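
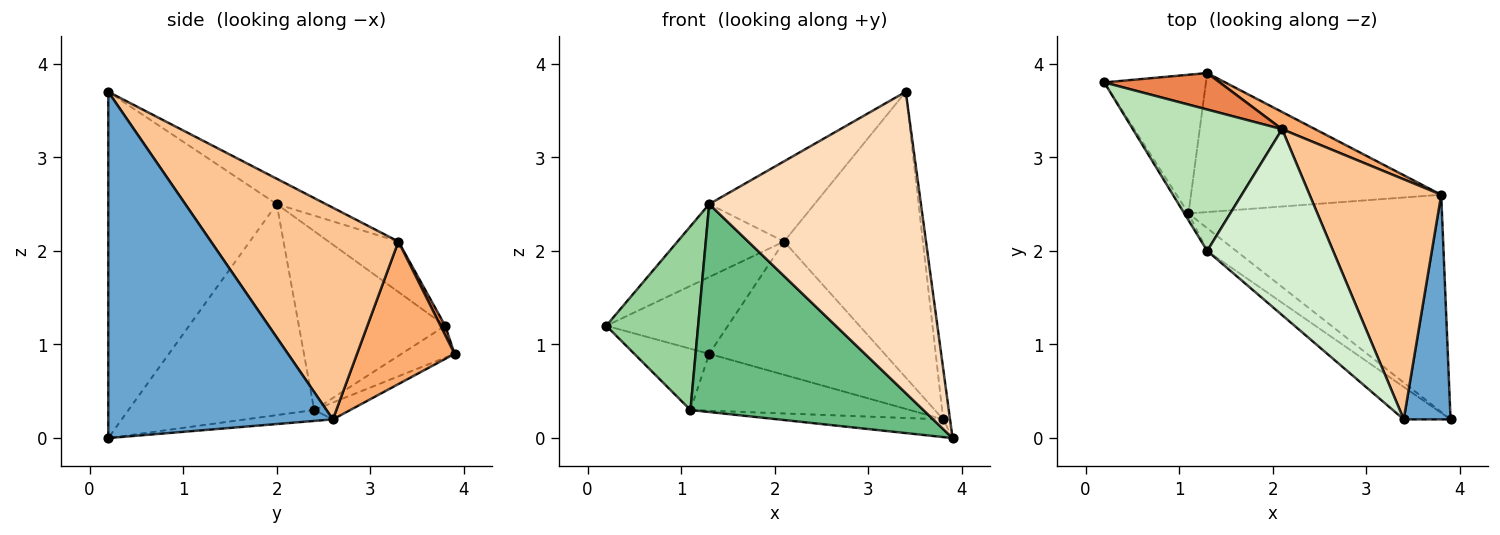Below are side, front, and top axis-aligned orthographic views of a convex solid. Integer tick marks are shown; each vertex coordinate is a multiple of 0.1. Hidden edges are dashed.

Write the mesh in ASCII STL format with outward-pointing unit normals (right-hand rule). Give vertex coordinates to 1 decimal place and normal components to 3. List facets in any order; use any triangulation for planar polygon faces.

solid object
 facet normal 0.991 0.030 0.134
  outer loop
   vertex 3.8 2.6 0.2
   vertex 3.4 0.2 3.7
   vertex 3.9 0.2 0.0
  endloop
 endfacet
 facet normal -0.275 0.388 -0.879
  outer loop
   vertex 1.1 2.4 0.3
   vertex 0.2 3.8 1.2
   vertex 1.3 3.9 0.9
  endloop
 endfacet
 facet normal -0.043 0.081 -0.996
  outer loop
   vertex 1.1 2.4 0.3
   vertex 3.8 2.6 0.2
   vertex 3.9 0.2 0.0
  endloop
 endfacet
 facet normal -0.062 0.378 -0.924
  outer loop
   vertex 1.1 2.4 0.3
   vertex 1.3 3.9 0.9
   vertex 3.8 2.6 0.2
  endloop
 endfacet
 facet normal 0.035 0.903 0.428
  outer loop
   vertex 2.1 3.3 2.1
   vertex 1.3 3.9 0.9
   vertex 0.2 3.8 1.2
  endloop
 endfacet
 facet normal 0.483 0.868 0.112
  outer loop
   vertex 2.1 3.3 2.1
   vertex 3.8 2.6 0.2
   vertex 1.3 3.9 0.9
  endloop
 endfacet
 facet normal 0.719 0.532 0.447
  outer loop
   vertex 2.1 3.3 2.1
   vertex 3.4 0.2 3.7
   vertex 3.8 2.6 0.2
  endloop
 endfacet
 facet normal -0.620 -0.780 -0.084
  outer loop
   vertex 1.3 2.0 2.5
   vertex 3.9 0.2 0.0
   vertex 3.4 0.2 3.7
  endloop
 endfacet
 facet normal -0.621 -0.779 -0.085
  outer loop
   vertex 1.3 2.0 2.5
   vertex 1.1 2.4 0.3
   vertex 3.9 0.2 0.0
  endloop
 endfacet
 facet normal -0.847 -0.532 -0.020
  outer loop
   vertex 1.3 2.0 2.5
   vertex 0.2 3.8 1.2
   vertex 1.1 2.4 0.3
  endloop
 endfacet
 facet normal -0.288 0.439 0.851
  outer loop
   vertex 1.3 2.0 2.5
   vertex 2.1 3.3 2.1
   vertex 0.2 3.8 1.2
  endloop
 endfacet
 facet normal -0.182 0.390 0.903
  outer loop
   vertex 1.3 2.0 2.5
   vertex 3.4 0.2 3.7
   vertex 2.1 3.3 2.1
  endloop
 endfacet
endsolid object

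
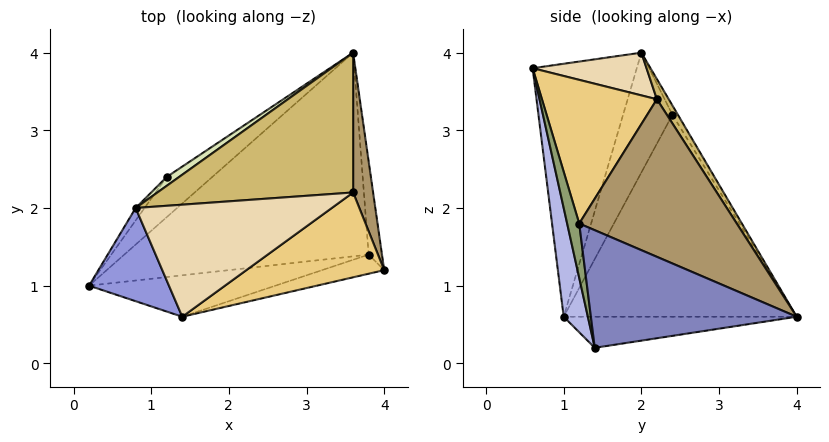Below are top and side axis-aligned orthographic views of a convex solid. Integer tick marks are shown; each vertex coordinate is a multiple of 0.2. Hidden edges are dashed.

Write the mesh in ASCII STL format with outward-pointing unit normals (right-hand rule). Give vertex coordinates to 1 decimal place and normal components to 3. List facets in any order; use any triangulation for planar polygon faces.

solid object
 facet normal -0.125 0.141 -0.982
  outer loop
   vertex 3.8 1.4 0.2
   vertex 0.2 1.0 0.6
   vertex 3.6 4.0 0.6
  endloop
 endfacet
 facet normal 0.989 0.093 -0.112
  outer loop
   vertex 3.8 1.4 0.2
   vertex 3.6 4.0 0.6
   vertex 4.0 1.2 1.8
  endloop
 endfacet
 facet normal -0.869 -0.412 0.274
  outer loop
   vertex 1.4 0.6 3.8
   vertex 0.8 2.0 4.0
   vertex 0.2 1.0 0.6
  endloop
 endfacet
 facet normal 0.092 -0.983 -0.157
  outer loop
   vertex 1.4 0.6 3.8
   vertex 0.2 1.0 0.6
   vertex 3.8 1.4 0.2
  endloop
 endfacet
 facet normal 0.121 -0.983 -0.138
  outer loop
   vertex 1.4 0.6 3.8
   vertex 3.8 1.4 0.2
   vertex 4.0 1.2 1.8
  endloop
 endfacet
 facet normal -0.654 0.742 -0.148
  outer loop
   vertex 1.2 2.4 3.2
   vertex 3.6 4.0 0.6
   vertex 0.2 1.0 0.6
  endloop
 endfacet
 facet normal -0.760 0.647 -0.056
  outer loop
   vertex 1.2 2.4 3.2
   vertex 0.2 1.0 0.6
   vertex 0.8 2.0 4.0
  endloop
 endfacet
 facet normal -0.248 0.910 0.331
  outer loop
   vertex 1.2 2.4 3.2
   vertex 0.8 2.0 4.0
   vertex 3.6 4.0 0.6
  endloop
 endfacet
 facet normal 0.974 0.192 0.123
  outer loop
   vertex 3.6 2.2 3.4
   vertex 4.0 1.2 1.8
   vertex 3.6 4.0 0.6
  endloop
 endfacet
 facet normal 0.056 0.840 0.540
  outer loop
   vertex 3.6 2.2 3.4
   vertex 3.6 4.0 0.6
   vertex 0.8 2.0 4.0
  endloop
 endfacet
 facet normal 0.558 -0.634 0.536
  outer loop
   vertex 3.6 2.2 3.4
   vertex 1.4 0.6 3.8
   vertex 4.0 1.2 1.8
  endloop
 endfacet
 facet normal 0.213 -0.048 0.976
  outer loop
   vertex 3.6 2.2 3.4
   vertex 0.8 2.0 4.0
   vertex 1.4 0.6 3.8
  endloop
 endfacet
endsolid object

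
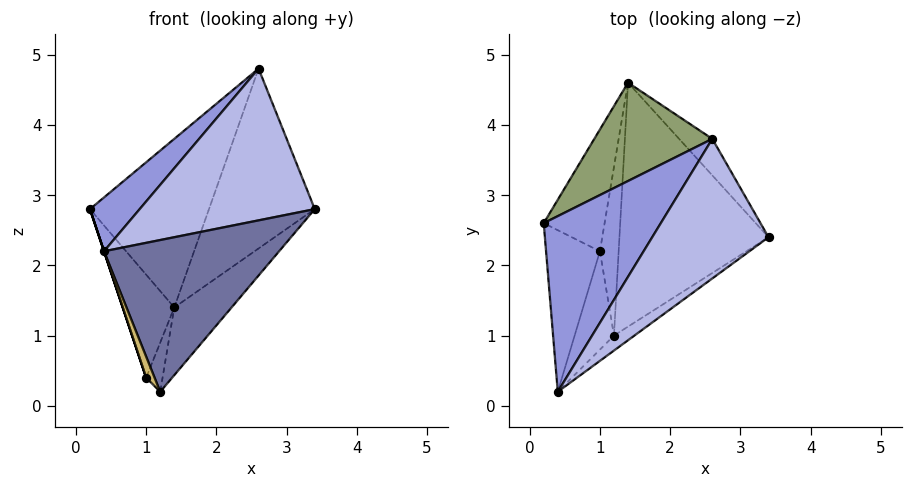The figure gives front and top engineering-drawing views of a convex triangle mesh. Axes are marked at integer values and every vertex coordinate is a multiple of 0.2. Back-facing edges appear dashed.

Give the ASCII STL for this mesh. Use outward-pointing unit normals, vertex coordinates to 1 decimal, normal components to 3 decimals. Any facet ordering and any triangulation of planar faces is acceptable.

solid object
 facet normal 0.600 -0.796 -0.079
  outer loop
   vertex 1.2 1.0 0.2
   vertex 3.4 2.4 2.8
   vertex 0.4 0.2 2.2
  endloop
 endfacet
 facet normal 0.696 0.192 -0.692
  outer loop
   vertex 1.4 4.6 1.4
   vertex 3.4 2.4 2.8
   vertex 1.2 1.0 0.2
  endloop
 endfacet
 facet normal -0.545 -0.246 0.802
  outer loop
   vertex 2.6 3.8 4.8
   vertex 0.2 2.6 2.8
   vertex 0.4 0.2 2.2
  endloop
 endfacet
 facet normal 0.375 -0.682 0.628
  outer loop
   vertex 2.6 3.8 4.8
   vertex 0.4 0.2 2.2
   vertex 3.4 2.4 2.8
  endloop
 endfacet
 facet normal -0.648 0.658 0.384
  outer loop
   vertex 2.6 3.8 4.8
   vertex 1.4 4.6 1.4
   vertex 0.2 2.6 2.8
  endloop
 endfacet
 facet normal 0.773 0.622 -0.126
  outer loop
   vertex 2.6 3.8 4.8
   vertex 3.4 2.4 2.8
   vertex 1.4 4.6 1.4
  endloop
 endfacet
 facet normal -0.891 0.293 -0.346
  outer loop
   vertex 1.0 2.2 0.4
   vertex 0.2 2.6 2.8
   vertex 1.4 4.6 1.4
  endloop
 endfacet
 facet normal 0.584 0.227 -0.779
  outer loop
   vertex 1.0 2.2 0.4
   vertex 1.4 4.6 1.4
   vertex 1.2 1.0 0.2
  endloop
 endfacet
 facet normal -0.949 0.000 -0.316
  outer loop
   vertex 1.0 2.2 0.4
   vertex 0.4 0.2 2.2
   vertex 0.2 2.6 2.8
  endloop
 endfacet
 facet normal -0.913 -0.086 -0.399
  outer loop
   vertex 1.0 2.2 0.4
   vertex 1.2 1.0 0.2
   vertex 0.4 0.2 2.2
  endloop
 endfacet
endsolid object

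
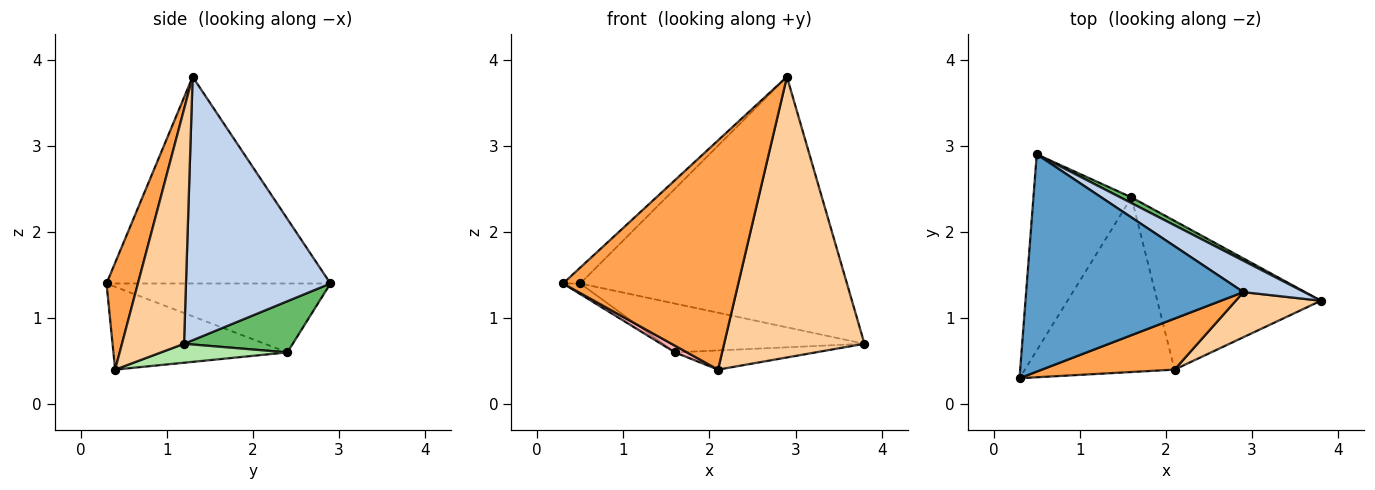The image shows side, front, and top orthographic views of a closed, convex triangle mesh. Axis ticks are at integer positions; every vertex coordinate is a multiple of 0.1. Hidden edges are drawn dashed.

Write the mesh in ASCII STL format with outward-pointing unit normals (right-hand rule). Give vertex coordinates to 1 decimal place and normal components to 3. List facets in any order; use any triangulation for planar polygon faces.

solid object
 facet normal -0.688 0.053 0.724
  outer loop
   vertex 2.9 1.3 3.8
   vertex 0.5 2.9 1.4
   vertex 0.3 0.3 1.4
  endloop
 endfacet
 facet normal 0.473 0.874 0.109
  outer loop
   vertex 2.9 1.3 3.8
   vertex 3.8 1.2 0.7
   vertex 0.5 2.9 1.4
  endloop
 endfacet
 facet normal 0.172 -0.962 0.214
  outer loop
   vertex 2.1 0.4 0.4
   vertex 2.9 1.3 3.8
   vertex 0.3 0.3 1.4
  endloop
 endfacet
 facet normal 0.400 -0.905 0.145
  outer loop
   vertex 2.1 0.4 0.4
   vertex 3.8 1.2 0.7
   vertex 2.9 1.3 3.8
  endloop
 endfacet
 facet normal 0.473 0.875 0.103
  outer loop
   vertex 1.6 2.4 0.6
   vertex 0.5 2.9 1.4
   vertex 3.8 1.2 0.7
  endloop
 endfacet
 facet normal 0.114 0.127 -0.985
  outer loop
   vertex 1.6 2.4 0.6
   vertex 3.8 1.2 0.7
   vertex 2.1 0.4 0.4
  endloop
 endfacet
 facet normal -0.574 0.044 -0.817
  outer loop
   vertex 1.6 2.4 0.6
   vertex 0.3 0.3 1.4
   vertex 0.5 2.9 1.4
  endloop
 endfacet
 facet normal -0.484 -0.034 -0.874
  outer loop
   vertex 1.6 2.4 0.6
   vertex 2.1 0.4 0.4
   vertex 0.3 0.3 1.4
  endloop
 endfacet
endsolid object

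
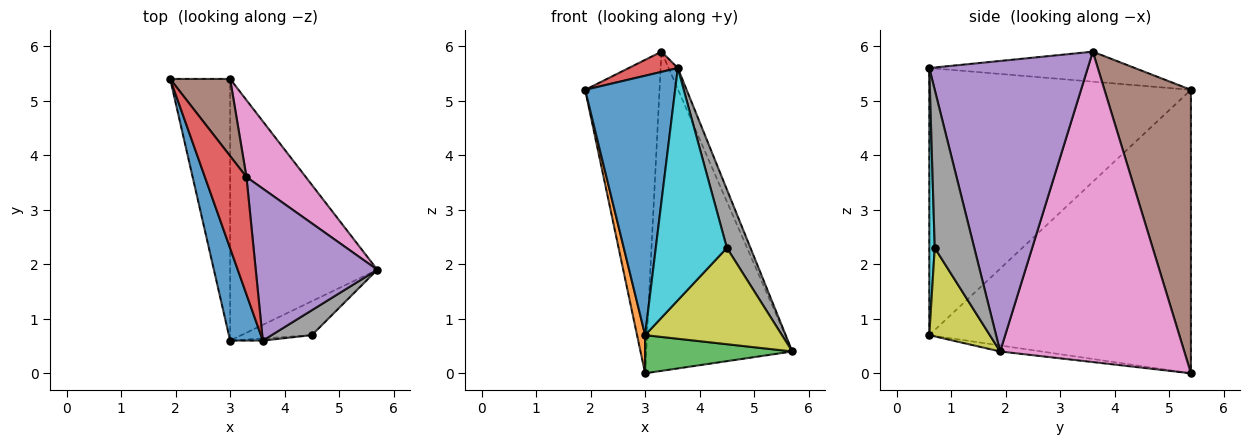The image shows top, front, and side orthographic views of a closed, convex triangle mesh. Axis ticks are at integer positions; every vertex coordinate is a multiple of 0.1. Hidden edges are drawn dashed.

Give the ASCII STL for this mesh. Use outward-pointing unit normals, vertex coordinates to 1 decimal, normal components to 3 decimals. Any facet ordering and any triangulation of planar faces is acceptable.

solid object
 facet normal -0.939 -0.323 0.115
  outer loop
   vertex 3.0 0.6 0.7
   vertex 3.6 0.6 5.6
   vertex 1.9 5.4 5.2
  endloop
 endfacet
 facet normal -0.978 -0.030 -0.207
  outer loop
   vertex 3.0 0.6 0.7
   vertex 1.9 5.4 5.2
   vertex 3.0 5.4 0.0
  endloop
 endfacet
 facet normal -0.040 -0.144 -0.989
  outer loop
   vertex 3.0 0.6 0.7
   vertex 3.0 5.4 0.0
   vertex 5.7 1.9 0.4
  endloop
 endfacet
 facet normal -0.579 -0.138 0.803
  outer loop
   vertex 3.3 3.6 5.9
   vertex 1.9 5.4 5.2
   vertex 3.6 0.6 5.6
  endloop
 endfacet
 facet normal 0.921 0.054 0.385
  outer loop
   vertex 3.3 3.6 5.9
   vertex 3.6 0.6 5.6
   vertex 5.7 1.9 0.4
  endloop
 endfacet
 facet normal 0.749 0.644 0.158
  outer loop
   vertex 3.3 3.6 5.9
   vertex 3.0 5.4 0.0
   vertex 1.9 5.4 5.2
  endloop
 endfacet
 facet normal 0.775 0.615 0.148
  outer loop
   vertex 3.3 3.6 5.9
   vertex 5.7 1.9 0.4
   vertex 3.0 5.4 0.0
  endloop
 endfacet
 facet normal 0.839 -0.501 0.214
  outer loop
   vertex 4.5 0.7 2.3
   vertex 5.7 1.9 0.4
   vertex 3.6 0.6 5.6
  endloop
 endfacet
 facet normal 0.385 -0.870 -0.307
  outer loop
   vertex 4.5 0.7 2.3
   vertex 3.0 0.6 0.7
   vertex 5.7 1.9 0.4
  endloop
 endfacet
 facet normal 0.076 -0.997 -0.009
  outer loop
   vertex 4.5 0.7 2.3
   vertex 3.6 0.6 5.6
   vertex 3.0 0.6 0.7
  endloop
 endfacet
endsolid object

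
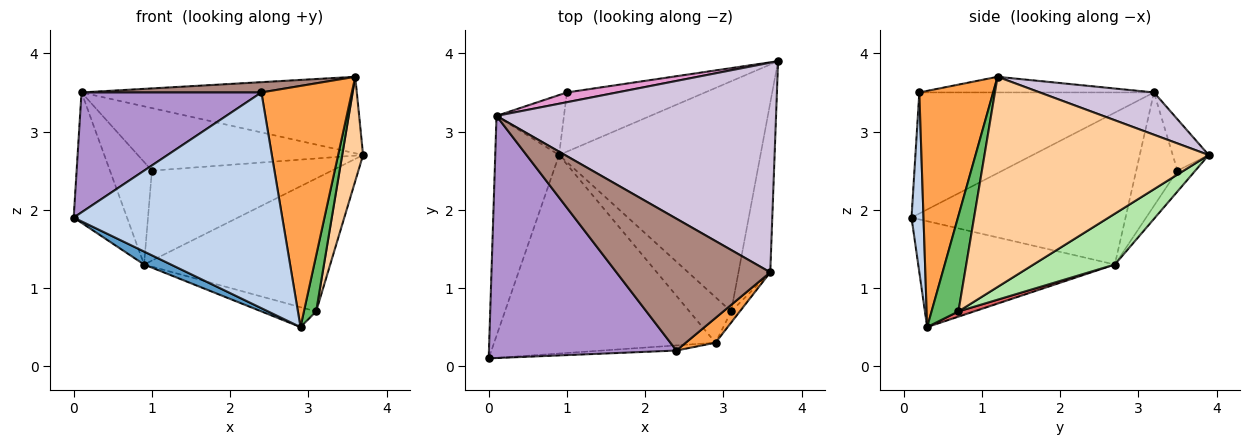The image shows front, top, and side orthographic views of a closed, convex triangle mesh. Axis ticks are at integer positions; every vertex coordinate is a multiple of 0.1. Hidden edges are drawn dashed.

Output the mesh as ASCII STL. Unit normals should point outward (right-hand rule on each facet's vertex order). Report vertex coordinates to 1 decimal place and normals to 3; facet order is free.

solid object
 facet normal -0.431 -0.059 -0.901
  outer loop
   vertex 0.9 2.7 1.3
   vertex 2.9 0.3 0.5
   vertex 0.0 0.1 1.9
  endloop
 endfacet
 facet normal 0.057 -0.998 -0.024
  outer loop
   vertex 2.4 0.2 3.5
   vertex 0.0 0.1 1.9
   vertex 2.9 0.3 0.5
  endloop
 endfacet
 facet normal 0.630 -0.772 0.079
  outer loop
   vertex 2.4 0.2 3.5
   vertex 2.9 0.3 0.5
   vertex 3.6 1.2 3.7
  endloop
 endfacet
 facet normal 0.985 -0.092 -0.149
  outer loop
   vertex 3.1 0.7 0.7
   vertex 3.7 3.9 2.7
   vertex 3.6 1.2 3.7
  endloop
 endfacet
 facet normal 0.907 -0.412 -0.082
  outer loop
   vertex 3.1 0.7 0.7
   vertex 3.6 1.2 3.7
   vertex 2.9 0.3 0.5
  endloop
 endfacet
 facet normal 0.214 0.489 -0.846
  outer loop
   vertex 3.1 0.7 0.7
   vertex 0.9 2.7 1.3
   vertex 3.7 3.9 2.7
  endloop
 endfacet
 facet normal 0.114 0.398 -0.910
  outer loop
   vertex 3.1 0.7 0.7
   vertex 2.9 0.3 0.5
   vertex 0.9 2.7 1.3
  endloop
 endfacet
 facet normal -0.898 0.224 -0.378
  outer loop
   vertex 0.1 3.2 3.5
   vertex 0.9 2.7 1.3
   vertex 0.0 0.1 1.9
  endloop
 endfacet
 facet normal -0.501 -0.384 0.776
  outer loop
   vertex 0.1 3.2 3.5
   vertex 0.0 0.1 1.9
   vertex 2.4 0.2 3.5
  endloop
 endfacet
 facet normal 0.141 0.339 0.930
  outer loop
   vertex 0.1 3.2 3.5
   vertex 3.6 1.2 3.7
   vertex 3.7 3.9 2.7
  endloop
 endfacet
 facet normal -0.101 -0.077 0.992
  outer loop
   vertex 0.1 3.2 3.5
   vertex 2.4 0.2 3.5
   vertex 3.6 1.2 3.7
  endloop
 endfacet
 facet normal -0.083 0.832 -0.548
  outer loop
   vertex 1.0 3.5 2.5
   vertex 3.7 3.9 2.7
   vertex 0.9 2.7 1.3
  endloop
 endfacet
 facet normal -0.156 0.976 0.152
  outer loop
   vertex 1.0 3.5 2.5
   vertex 0.1 3.2 3.5
   vertex 3.7 3.9 2.7
  endloop
 endfacet
 facet normal -0.647 0.658 -0.385
  outer loop
   vertex 1.0 3.5 2.5
   vertex 0.9 2.7 1.3
   vertex 0.1 3.2 3.5
  endloop
 endfacet
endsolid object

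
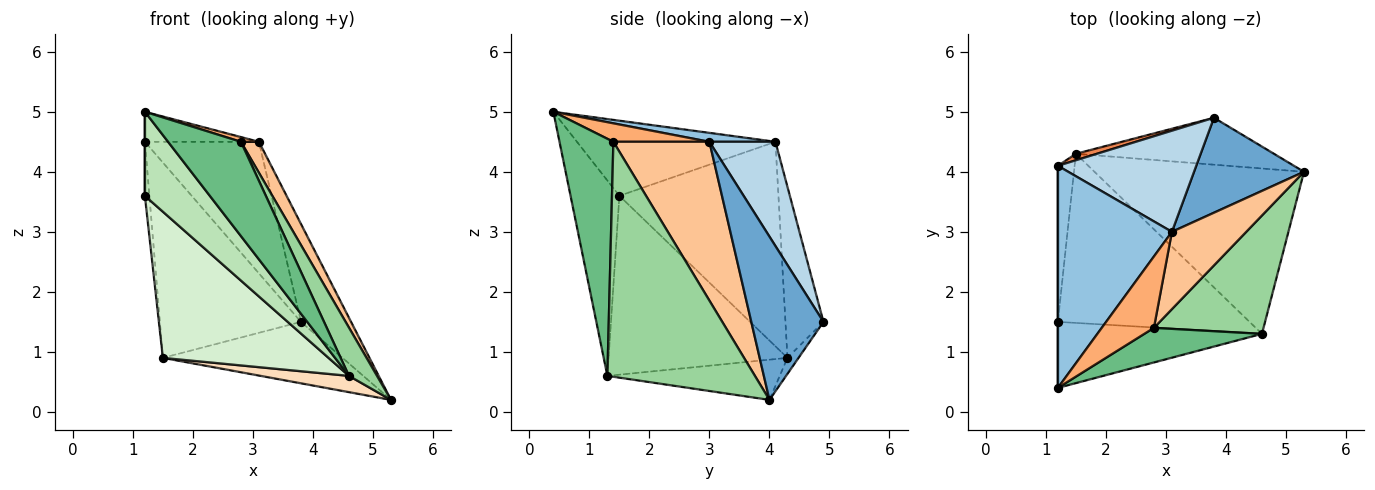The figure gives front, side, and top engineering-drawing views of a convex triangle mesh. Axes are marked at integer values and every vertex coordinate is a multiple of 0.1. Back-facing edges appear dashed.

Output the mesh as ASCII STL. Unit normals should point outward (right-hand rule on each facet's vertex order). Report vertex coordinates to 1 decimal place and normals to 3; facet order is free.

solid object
 facet normal 0.719 0.499 0.484
  outer loop
   vertex 3.1 3.0 4.5
   vertex 5.3 4.0 0.2
   vertex 3.8 4.9 1.5
  endloop
 endfacet
 facet normal 0.077 0.134 0.988
  outer loop
   vertex 1.2 4.1 4.5
   vertex 1.2 0.4 5.0
   vertex 3.1 3.0 4.5
  endloop
 endfacet
 facet normal 0.417 0.721 0.554
  outer loop
   vertex 1.2 4.1 4.5
   vertex 3.1 3.0 4.5
   vertex 3.8 4.9 1.5
  endloop
 endfacet
 facet normal -0.049 0.794 -0.606
  outer loop
   vertex 1.5 4.3 0.9
   vertex 3.8 4.9 1.5
   vertex 5.3 4.0 0.2
  endloop
 endfacet
 facet normal -0.260 0.965 0.032
  outer loop
   vertex 1.5 4.3 0.9
   vertex 1.2 4.1 4.5
   vertex 3.8 4.9 1.5
  endloop
 endfacet
 facet normal 0.333 -0.062 0.941
  outer loop
   vertex 2.8 1.4 4.5
   vertex 3.1 3.0 4.5
   vertex 1.2 0.4 5.0
  endloop
 endfacet
 facet normal 0.893 -0.167 0.418
  outer loop
   vertex 2.8 1.4 4.5
   vertex 5.3 4.0 0.2
   vertex 3.1 3.0 4.5
  endloop
 endfacet
 facet normal -0.188 -0.096 -0.978
  outer loop
   vertex 4.6 1.3 0.6
   vertex 1.5 4.3 0.9
   vertex 5.3 4.0 0.2
  endloop
 endfacet
 facet normal 0.570 -0.771 0.283
  outer loop
   vertex 4.6 1.3 0.6
   vertex 2.8 1.4 4.5
   vertex 1.2 0.4 5.0
  endloop
 endfacet
 facet normal 0.893 -0.170 0.417
  outer loop
   vertex 4.6 1.3 0.6
   vertex 5.3 4.0 0.2
   vertex 2.8 1.4 4.5
  endloop
 endfacet
 facet normal -0.509 -0.677 -0.532
  outer loop
   vertex 1.2 1.5 3.6
   vertex 4.6 1.3 0.6
   vertex 1.2 0.4 5.0
  endloop
 endfacet
 facet normal -0.577 -0.534 -0.618
  outer loop
   vertex 1.2 1.5 3.6
   vertex 1.5 4.3 0.9
   vertex 4.6 1.3 0.6
  endloop
 endfacet
 facet normal -1.000 0.000 0.000
  outer loop
   vertex 1.2 1.5 3.6
   vertex 1.2 0.4 5.0
   vertex 1.2 4.1 4.5
  endloop
 endfacet
 facet normal -0.996 0.028 -0.081
  outer loop
   vertex 1.2 1.5 3.6
   vertex 1.2 4.1 4.5
   vertex 1.5 4.3 0.9
  endloop
 endfacet
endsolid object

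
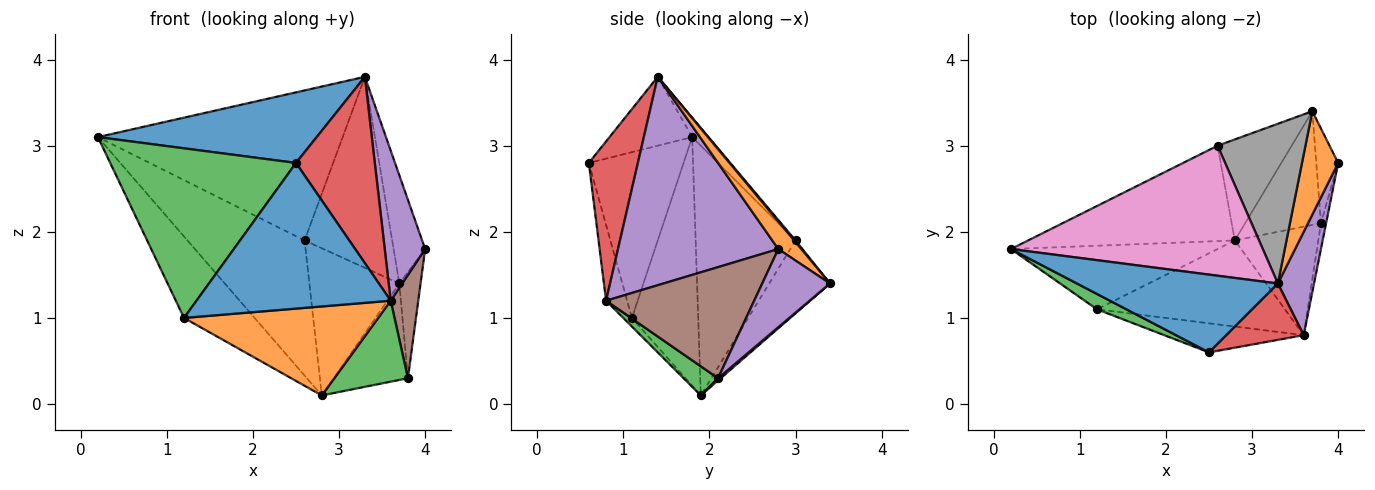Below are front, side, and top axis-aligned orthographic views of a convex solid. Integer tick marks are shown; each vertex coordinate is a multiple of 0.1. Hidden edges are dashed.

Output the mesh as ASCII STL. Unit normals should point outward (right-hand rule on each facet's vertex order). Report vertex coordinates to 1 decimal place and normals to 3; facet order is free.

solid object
 facet normal -0.246 -0.651 0.718
  outer loop
   vertex 3.3 1.4 3.8
   vertex 0.2 1.8 3.1
   vertex 2.5 0.6 2.8
  endloop
 endfacet
 facet normal 0.466 0.640 0.611
  outer loop
   vertex 3.7 3.4 1.4
   vertex 3.3 1.4 3.8
   vertex 4.0 2.8 1.8
  endloop
 endfacet
 facet normal -0.453 -0.888 0.080
  outer loop
   vertex 1.2 1.1 1.0
   vertex 2.5 0.6 2.8
   vertex 0.2 1.8 3.1
  endloop
 endfacet
 facet normal -0.595 0.634 -0.495
  outer loop
   vertex 1.2 1.1 1.0
   vertex 0.2 1.8 3.1
   vertex 2.8 1.9 0.1
  endloop
 endfacet
 facet normal 0.922 0.289 -0.258
  outer loop
   vertex 3.8 2.1 0.3
   vertex 3.7 3.4 1.4
   vertex 4.0 2.8 1.8
  endloop
 endfacet
 facet normal 0.023 0.647 -0.762
  outer loop
   vertex 3.8 2.1 0.3
   vertex 2.8 1.9 0.1
   vertex 3.7 3.4 1.4
  endloop
 endfacet
 facet normal -0.050 0.755 0.654
  outer loop
   vertex 2.6 3.0 1.9
   vertex 0.2 1.8 3.1
   vertex 3.3 1.4 3.8
  endloop
 endfacet
 facet normal 0.013 0.767 0.641
  outer loop
   vertex 2.6 3.0 1.9
   vertex 3.3 1.4 3.8
   vertex 3.7 3.4 1.4
  endloop
 endfacet
 facet normal -0.572 0.670 -0.473
  outer loop
   vertex 2.6 3.0 1.9
   vertex 2.8 1.9 0.1
   vertex 0.2 1.8 3.1
  endloop
 endfacet
 facet normal -0.487 0.720 -0.494
  outer loop
   vertex 2.6 3.0 1.9
   vertex 3.7 3.4 1.4
   vertex 2.8 1.9 0.1
  endloop
 endfacet
 facet normal -0.106 -0.975 -0.195
  outer loop
   vertex 3.6 0.8 1.2
   vertex 2.5 0.6 2.8
   vertex 1.2 1.1 1.0
  endloop
 endfacet
 facet normal -0.032 -0.718 -0.695
  outer loop
   vertex 3.6 0.8 1.2
   vertex 1.2 1.1 1.0
   vertex 2.8 1.9 0.1
  endloop
 endfacet
 facet normal 0.270 -0.576 -0.772
  outer loop
   vertex 3.6 0.8 1.2
   vertex 2.8 1.9 0.1
   vertex 3.8 2.1 0.3
  endloop
 endfacet
 facet normal 0.511 -0.822 0.249
  outer loop
   vertex 3.6 0.8 1.2
   vertex 3.3 1.4 3.8
   vertex 2.5 0.6 2.8
  endloop
 endfacet
 facet normal 0.956 -0.241 0.166
  outer loop
   vertex 3.6 0.8 1.2
   vertex 4.0 2.8 1.8
   vertex 3.3 1.4 3.8
  endloop
 endfacet
 facet normal 0.982 -0.183 -0.046
  outer loop
   vertex 3.6 0.8 1.2
   vertex 3.8 2.1 0.3
   vertex 4.0 2.8 1.8
  endloop
 endfacet
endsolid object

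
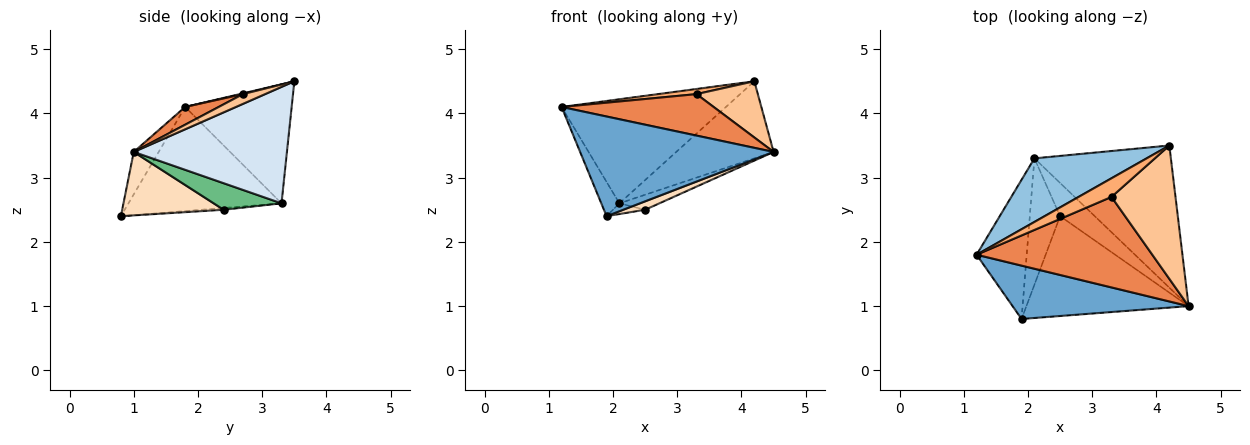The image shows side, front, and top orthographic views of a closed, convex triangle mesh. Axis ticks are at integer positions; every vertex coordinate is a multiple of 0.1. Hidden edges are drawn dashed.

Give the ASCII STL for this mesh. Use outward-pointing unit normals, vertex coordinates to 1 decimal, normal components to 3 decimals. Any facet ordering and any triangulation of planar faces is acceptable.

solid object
 facet normal -0.113 -0.876 0.469
  outer loop
   vertex 1.9 0.8 2.4
   vertex 4.5 1.0 3.4
   vertex 1.2 1.8 4.1
  endloop
 endfacet
 facet normal -0.484 0.747 0.456
  outer loop
   vertex 2.1 3.3 2.6
   vertex 1.2 1.8 4.1
   vertex 4.2 3.5 4.5
  endloop
 endfacet
 facet normal -0.896 0.106 -0.431
  outer loop
   vertex 2.1 3.3 2.6
   vertex 1.9 0.8 2.4
   vertex 1.2 1.8 4.1
  endloop
 endfacet
 facet normal 0.600 0.381 -0.703
  outer loop
   vertex 2.1 3.3 2.6
   vertex 4.2 3.5 4.5
   vertex 4.5 1.0 3.4
  endloop
 endfacet
 facet normal 0.092 -0.415 0.905
  outer loop
   vertex 3.3 2.7 4.3
   vertex 1.2 1.8 4.1
   vertex 4.5 1.0 3.4
  endloop
 endfacet
 facet normal 0.022 -0.266 0.964
  outer loop
   vertex 3.3 2.7 4.3
   vertex 4.2 3.5 4.5
   vertex 1.2 1.8 4.1
  endloop
 endfacet
 facet normal 0.139 -0.385 0.912
  outer loop
   vertex 3.3 2.7 4.3
   vertex 4.5 1.0 3.4
   vertex 4.2 3.5 4.5
  endloop
 endfacet
 facet normal 0.363 -0.078 -0.928
  outer loop
   vertex 2.5 2.4 2.5
   vertex 4.5 1.0 3.4
   vertex 1.9 0.8 2.4
  endloop
 endfacet
 facet normal 0.572 0.337 -0.747
  outer loop
   vertex 2.5 2.4 2.5
   vertex 2.1 3.3 2.6
   vertex 4.5 1.0 3.4
  endloop
 endfacet
 facet normal -0.059 0.084 -0.995
  outer loop
   vertex 2.5 2.4 2.5
   vertex 1.9 0.8 2.4
   vertex 2.1 3.3 2.6
  endloop
 endfacet
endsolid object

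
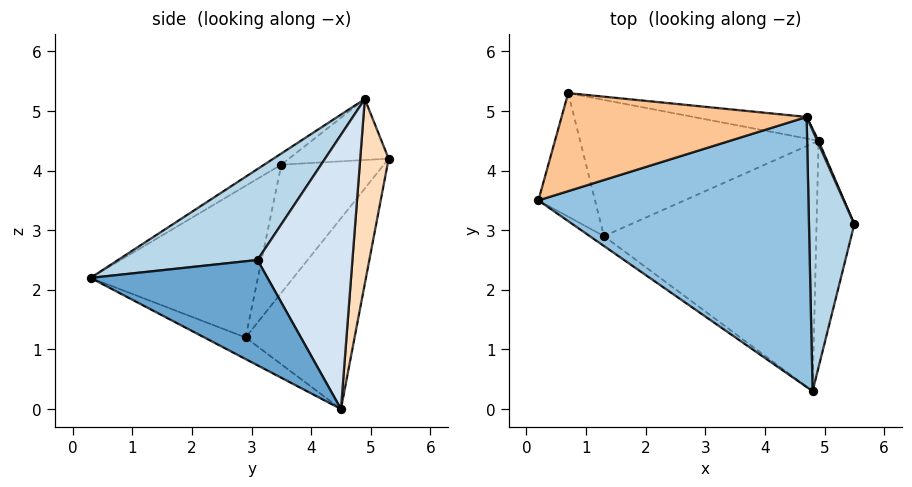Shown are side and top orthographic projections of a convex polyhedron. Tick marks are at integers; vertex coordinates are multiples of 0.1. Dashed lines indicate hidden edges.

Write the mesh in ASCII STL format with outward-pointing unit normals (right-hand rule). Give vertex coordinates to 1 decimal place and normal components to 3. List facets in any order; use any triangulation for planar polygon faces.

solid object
 facet normal 0.923 -0.195 -0.331
  outer loop
   vertex 4.9 4.5 0.0
   vertex 5.5 3.1 2.5
   vertex 4.8 0.3 2.2
  endloop
 endfacet
 facet normal -0.035 -0.546 0.837
  outer loop
   vertex 4.7 4.9 5.2
   vertex 0.2 3.5 4.1
   vertex 4.8 0.3 2.2
  endloop
 endfacet
 facet normal 0.864 -0.262 0.431
  outer loop
   vertex 4.7 4.9 5.2
   vertex 4.8 0.3 2.2
   vertex 5.5 3.1 2.5
  endloop
 endfacet
 facet normal 0.916 0.401 0.004
  outer loop
   vertex 4.7 4.9 5.2
   vertex 5.5 3.1 2.5
   vertex 4.9 4.5 0.0
  endloop
 endfacet
 facet normal -0.585 -0.809 -0.055
  outer loop
   vertex 1.3 2.9 1.2
   vertex 4.8 0.3 2.2
   vertex 0.2 3.5 4.1
  endloop
 endfacet
 facet normal -0.090 -0.460 -0.883
  outer loop
   vertex 1.3 2.9 1.2
   vertex 4.9 4.5 0.0
   vertex 4.8 0.3 2.2
  endloop
 endfacet
 facet normal -0.241 0.013 0.970
  outer loop
   vertex 0.7 5.3 4.2
   vertex 0.2 3.5 4.1
   vertex 4.7 4.9 5.2
  endloop
 endfacet
 facet normal 0.117 0.991 -0.072
  outer loop
   vertex 0.7 5.3 4.2
   vertex 4.7 4.9 5.2
   vertex 4.9 4.5 0.0
  endloop
 endfacet
 facet normal -0.882 0.267 -0.390
  outer loop
   vertex 0.7 5.3 4.2
   vertex 1.3 2.9 1.2
   vertex 0.2 3.5 4.1
  endloop
 endfacet
 facet normal -0.483 0.634 -0.604
  outer loop
   vertex 0.7 5.3 4.2
   vertex 4.9 4.5 0.0
   vertex 1.3 2.9 1.2
  endloop
 endfacet
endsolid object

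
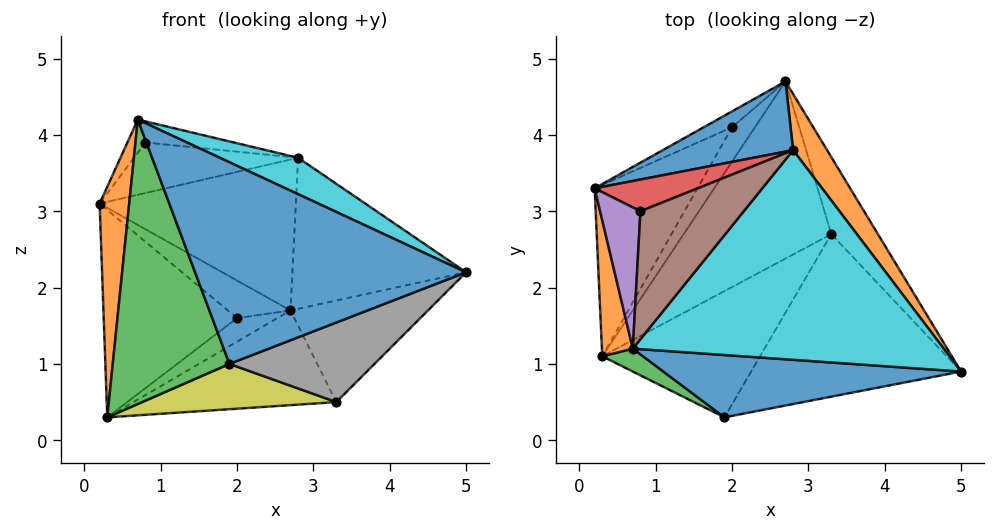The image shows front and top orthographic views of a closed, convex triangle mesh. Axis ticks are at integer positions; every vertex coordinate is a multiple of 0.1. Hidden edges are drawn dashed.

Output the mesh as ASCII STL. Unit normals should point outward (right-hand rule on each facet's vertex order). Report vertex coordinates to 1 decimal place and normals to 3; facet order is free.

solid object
 facet normal -0.262 0.875 0.407
  outer loop
   vertex 2.8 3.8 3.7
   vertex 2.7 4.7 1.7
   vertex 0.2 3.3 3.1
  endloop
 endfacet
 facet normal 0.827 0.527 0.196
  outer loop
   vertex 2.8 3.8 3.7
   vertex 5.0 0.9 2.2
   vertex 2.7 4.7 1.7
  endloop
 endfacet
 facet normal -0.592 0.743 -0.314
  outer loop
   vertex 2.0 4.1 1.6
   vertex 0.2 3.3 3.1
   vertex 2.7 4.7 1.7
  endloop
 endfacet
 facet normal -0.658 0.581 -0.480
  outer loop
   vertex 2.0 4.1 1.6
   vertex 0.3 1.1 0.3
   vertex 0.2 3.3 3.1
  endloop
 endfacet
 facet normal -0.344 0.531 -0.775
  outer loop
   vertex 2.0 4.1 1.6
   vertex 2.7 4.7 1.7
   vertex 0.3 1.1 0.3
  endloop
 endfacet
 facet normal 0.823 0.453 -0.343
  outer loop
   vertex 3.3 2.7 0.5
   vertex 2.7 4.7 1.7
   vertex 5.0 0.9 2.2
  endloop
 endfacet
 facet normal -0.189 0.463 -0.866
  outer loop
   vertex 3.3 2.7 0.5
   vertex 0.3 1.1 0.3
   vertex 2.7 4.7 1.7
  endloop
 endfacet
 facet normal 0.397 -0.403 -0.824
  outer loop
   vertex 3.3 2.7 0.5
   vertex 5.0 0.9 2.2
   vertex 1.9 0.3 1.0
  endloop
 endfacet
 facet normal 0.236 -0.328 -0.915
  outer loop
   vertex 3.3 2.7 0.5
   vertex 1.9 0.3 1.0
   vertex 0.3 1.1 0.3
  endloop
 endfacet
 facet normal 0.408 -0.156 0.900
  outer loop
   vertex 0.7 1.2 4.2
   vertex 5.0 0.9 2.2
   vertex 2.8 3.8 3.7
  endloop
 endfacet
 facet normal 0.070 -0.953 0.294
  outer loop
   vertex 0.7 1.2 4.2
   vertex 1.9 0.3 1.0
   vertex 5.0 0.9 2.2
  endloop
 endfacet
 facet normal -0.978 -0.178 0.105
  outer loop
   vertex 0.7 1.2 4.2
   vertex 0.2 3.3 3.1
   vertex 0.3 1.1 0.3
  endloop
 endfacet
 facet normal -0.471 -0.879 0.071
  outer loop
   vertex 0.7 1.2 4.2
   vertex 0.3 1.1 0.3
   vertex 1.9 0.3 1.0
  endloop
 endfacet
 facet normal -0.275 0.814 0.511
  outer loop
   vertex 0.8 3.0 3.9
   vertex 2.8 3.8 3.7
   vertex 0.2 3.3 3.1
  endloop
 endfacet
 facet normal -0.764 0.147 0.628
  outer loop
   vertex 0.8 3.0 3.9
   vertex 0.2 3.3 3.1
   vertex 0.7 1.2 4.2
  endloop
 endfacet
 facet normal 0.034 0.162 0.986
  outer loop
   vertex 0.8 3.0 3.9
   vertex 0.7 1.2 4.2
   vertex 2.8 3.8 3.7
  endloop
 endfacet
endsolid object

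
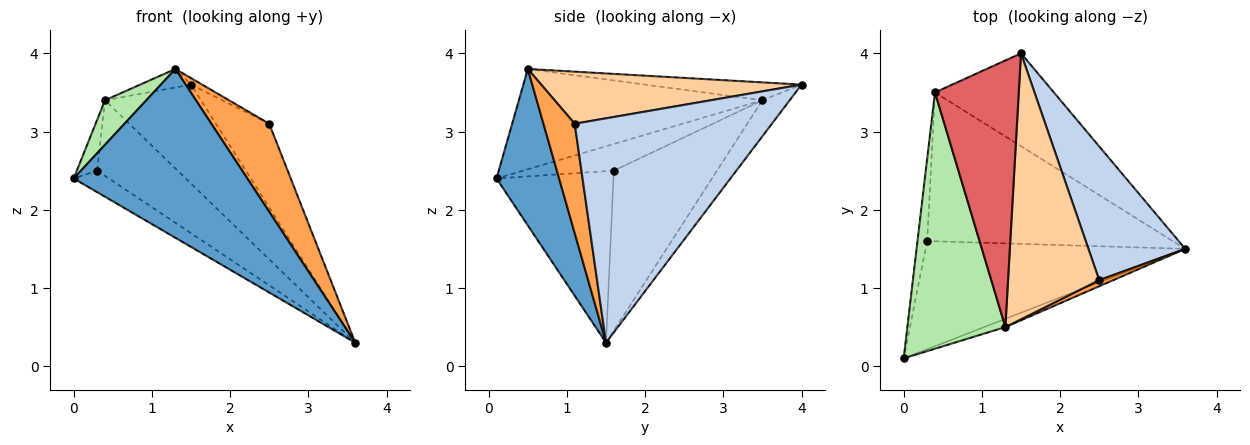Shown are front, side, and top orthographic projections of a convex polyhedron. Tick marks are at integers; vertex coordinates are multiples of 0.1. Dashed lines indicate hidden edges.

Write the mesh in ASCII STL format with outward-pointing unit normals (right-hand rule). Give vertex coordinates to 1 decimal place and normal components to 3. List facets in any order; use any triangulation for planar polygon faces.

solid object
 facet normal 0.339 -0.940 -0.046
  outer loop
   vertex 1.3 0.5 3.8
   vertex 0.0 0.1 2.4
   vertex 3.6 1.5 0.3
  endloop
 endfacet
 facet normal 0.891 0.241 0.385
  outer loop
   vertex 2.5 1.1 3.1
   vertex 3.6 1.5 0.3
   vertex 1.5 4.0 3.6
  endloop
 endfacet
 facet normal 0.475 -0.878 0.061
  outer loop
   vertex 2.5 1.1 3.1
   vertex 1.3 0.5 3.8
   vertex 3.6 1.5 0.3
  endloop
 endfacet
 facet normal 0.496 0.021 0.868
  outer loop
   vertex 2.5 1.1 3.1
   vertex 1.5 4.0 3.6
   vertex 1.3 0.5 3.8
  endloop
 endfacet
 facet normal -0.203 0.714 -0.670
  outer loop
   vertex 0.4 3.5 3.4
   vertex 1.5 4.0 3.6
   vertex 3.6 1.5 0.3
  endloop
 endfacet
 facet normal -0.710 -0.121 0.694
  outer loop
   vertex 0.4 3.5 3.4
   vertex 0.0 0.1 2.4
   vertex 1.3 0.5 3.8
  endloop
 endfacet
 facet normal -0.208 0.068 0.976
  outer loop
   vertex 0.4 3.5 3.4
   vertex 1.3 0.5 3.8
   vertex 1.5 4.0 3.6
  endloop
 endfacet
 facet normal -0.544 0.164 -0.823
  outer loop
   vertex 0.3 1.6 2.5
   vertex 3.6 1.5 0.3
   vertex 0.0 0.1 2.4
  endloop
 endfacet
 facet normal -0.920 0.206 -0.333
  outer loop
   vertex 0.3 1.6 2.5
   vertex 0.0 0.1 2.4
   vertex 0.4 3.5 3.4
  endloop
 endfacet
 facet normal -0.502 0.392 -0.771
  outer loop
   vertex 0.3 1.6 2.5
   vertex 0.4 3.5 3.4
   vertex 3.6 1.5 0.3
  endloop
 endfacet
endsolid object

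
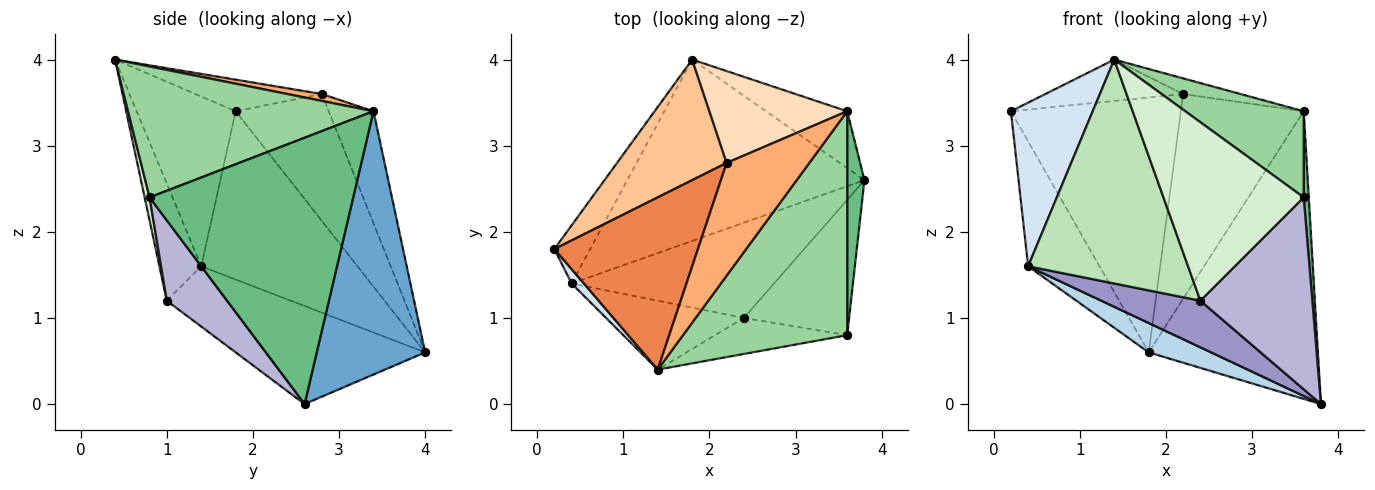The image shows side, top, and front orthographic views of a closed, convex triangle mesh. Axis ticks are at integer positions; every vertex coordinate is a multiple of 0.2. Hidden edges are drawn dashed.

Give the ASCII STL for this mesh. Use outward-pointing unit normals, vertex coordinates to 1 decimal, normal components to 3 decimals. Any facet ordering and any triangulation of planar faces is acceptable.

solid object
 facet normal 0.532 0.831 -0.164
  outer loop
   vertex 3.6 3.4 3.4
   vertex 3.8 2.6 0.0
   vertex 1.8 4.0 0.6
  endloop
 endfacet
 facet normal -0.893 0.408 -0.190
  outer loop
   vertex 0.4 1.4 1.6
   vertex 0.2 1.8 3.4
   vertex 1.8 4.0 0.6
  endloop
 endfacet
 facet normal -0.378 -0.148 -0.914
  outer loop
   vertex 0.4 1.4 1.6
   vertex 1.8 4.0 0.6
   vertex 3.8 2.6 0.0
  endloop
 endfacet
 facet normal -0.770 -0.636 0.056
  outer loop
   vertex 0.4 1.4 1.6
   vertex 1.4 0.4 4.0
   vertex 0.2 1.8 3.4
  endloop
 endfacet
 facet normal -0.209 0.228 0.951
  outer loop
   vertex 2.2 2.8 3.6
   vertex 0.2 1.8 3.4
   vertex 1.4 0.4 4.0
  endloop
 endfacet
 facet normal 0.082 0.137 0.987
  outer loop
   vertex 2.2 2.8 3.6
   vertex 1.4 0.4 4.0
   vertex 3.6 3.4 3.4
  endloop
 endfacet
 facet normal -0.443 0.810 0.383
  outer loop
   vertex 2.2 2.8 3.6
   vertex 1.8 4.0 0.6
   vertex 0.2 1.8 3.4
  endloop
 endfacet
 facet normal -0.316 0.866 0.388
  outer loop
   vertex 2.2 2.8 3.6
   vertex 3.6 3.4 3.4
   vertex 1.8 4.0 0.6
  endloop
 endfacet
 facet normal 0.998 -0.025 0.065
  outer loop
   vertex 3.6 0.8 2.4
   vertex 3.8 2.6 0.0
   vertex 3.6 3.4 3.4
  endloop
 endfacet
 facet normal 0.597 -0.288 0.749
  outer loop
   vertex 3.6 0.8 2.4
   vertex 3.6 3.4 3.4
   vertex 1.4 0.4 4.0
  endloop
 endfacet
 facet normal -0.243 -0.927 -0.285
  outer loop
   vertex 2.4 1.0 1.2
   vertex 1.4 0.4 4.0
   vertex 0.4 1.4 1.6
  endloop
 endfacet
 facet normal 0.034 -0.980 -0.198
  outer loop
   vertex 2.4 1.0 1.2
   vertex 3.6 0.8 2.4
   vertex 1.4 0.4 4.0
  endloop
 endfacet
 facet normal -0.258 -0.425 -0.868
  outer loop
   vertex 2.4 1.0 1.2
   vertex 0.4 1.4 1.6
   vertex 3.8 2.6 0.0
  endloop
 endfacet
 facet normal 0.403 -0.748 -0.527
  outer loop
   vertex 2.4 1.0 1.2
   vertex 3.8 2.6 0.0
   vertex 3.6 0.8 2.4
  endloop
 endfacet
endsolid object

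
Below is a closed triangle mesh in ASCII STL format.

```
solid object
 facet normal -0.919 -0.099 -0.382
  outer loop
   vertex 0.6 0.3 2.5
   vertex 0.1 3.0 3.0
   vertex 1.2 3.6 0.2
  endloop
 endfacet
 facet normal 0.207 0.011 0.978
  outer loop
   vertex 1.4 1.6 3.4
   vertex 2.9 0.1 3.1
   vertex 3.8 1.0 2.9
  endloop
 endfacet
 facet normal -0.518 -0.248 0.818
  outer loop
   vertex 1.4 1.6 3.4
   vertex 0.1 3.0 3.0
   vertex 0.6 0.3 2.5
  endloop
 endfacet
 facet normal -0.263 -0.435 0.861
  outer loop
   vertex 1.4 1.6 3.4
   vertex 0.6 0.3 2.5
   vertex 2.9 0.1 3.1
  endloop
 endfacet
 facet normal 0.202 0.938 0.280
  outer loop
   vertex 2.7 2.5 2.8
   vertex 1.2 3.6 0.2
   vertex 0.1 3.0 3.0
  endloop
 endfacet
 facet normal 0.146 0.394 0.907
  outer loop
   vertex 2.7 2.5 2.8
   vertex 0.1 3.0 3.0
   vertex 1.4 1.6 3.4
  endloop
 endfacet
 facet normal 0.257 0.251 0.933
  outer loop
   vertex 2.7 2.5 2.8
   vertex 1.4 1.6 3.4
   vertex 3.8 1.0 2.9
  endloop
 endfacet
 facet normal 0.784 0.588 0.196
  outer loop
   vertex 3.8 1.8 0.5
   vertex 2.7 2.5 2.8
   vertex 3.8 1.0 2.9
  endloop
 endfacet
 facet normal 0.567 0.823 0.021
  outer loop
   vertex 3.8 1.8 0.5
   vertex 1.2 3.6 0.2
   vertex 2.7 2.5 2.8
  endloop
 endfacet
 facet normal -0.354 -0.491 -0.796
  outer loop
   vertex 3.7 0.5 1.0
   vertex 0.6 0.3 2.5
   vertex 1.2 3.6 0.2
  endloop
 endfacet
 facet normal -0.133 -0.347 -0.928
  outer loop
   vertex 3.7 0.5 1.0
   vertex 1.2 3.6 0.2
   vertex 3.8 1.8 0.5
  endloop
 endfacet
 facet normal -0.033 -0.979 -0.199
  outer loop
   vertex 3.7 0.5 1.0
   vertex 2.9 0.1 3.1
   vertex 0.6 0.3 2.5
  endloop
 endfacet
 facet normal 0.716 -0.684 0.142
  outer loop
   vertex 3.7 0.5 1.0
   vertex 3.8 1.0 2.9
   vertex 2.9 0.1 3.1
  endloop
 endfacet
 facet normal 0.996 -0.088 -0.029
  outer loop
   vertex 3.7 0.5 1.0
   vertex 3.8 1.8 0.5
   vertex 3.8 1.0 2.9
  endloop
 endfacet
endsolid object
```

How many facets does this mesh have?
14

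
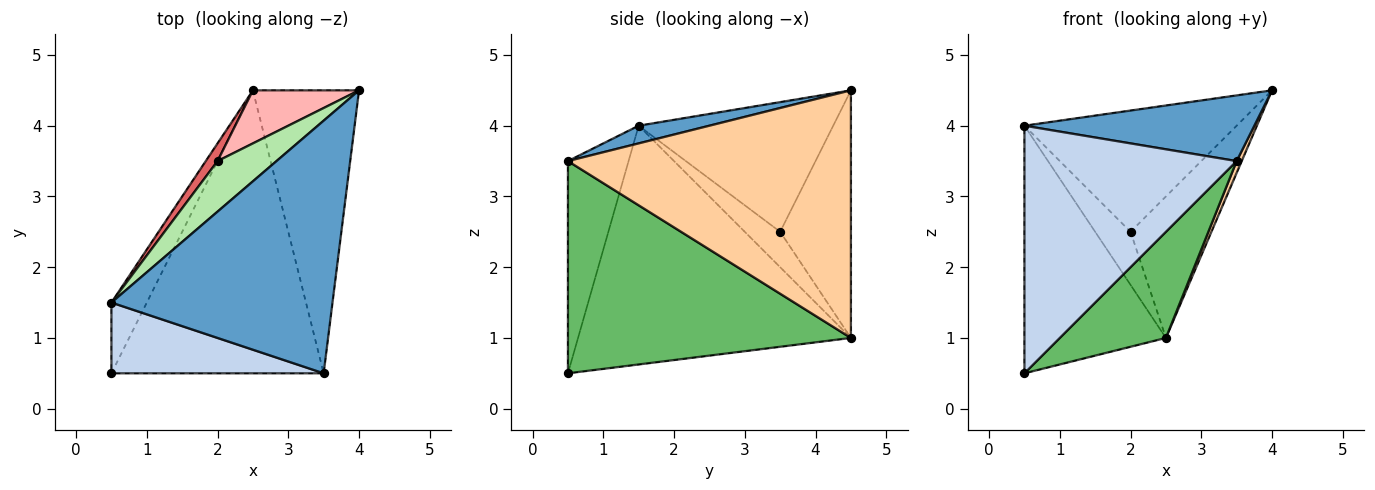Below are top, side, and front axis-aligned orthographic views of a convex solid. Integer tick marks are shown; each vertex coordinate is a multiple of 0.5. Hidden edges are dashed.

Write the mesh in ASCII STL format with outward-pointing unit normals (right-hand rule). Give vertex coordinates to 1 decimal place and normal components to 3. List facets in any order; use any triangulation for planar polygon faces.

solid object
 facet normal 0.077 -0.251 0.965
  outer loop
   vertex 3.5 0.5 3.5
   vertex 4.0 4.5 4.5
   vertex 0.5 1.5 4.0
  endloop
 endfacet
 facet normal -0.265 -0.927 0.265
  outer loop
   vertex 0.5 0.5 0.5
   vertex 3.5 0.5 3.5
   vertex 0.5 1.5 4.0
  endloop
 endfacet
 facet normal -0.880 0.456 -0.130
  outer loop
   vertex 2.5 4.5 1.0
   vertex 0.5 0.5 0.5
   vertex 0.5 1.5 4.0
  endloop
 endfacet
 facet normal 0.919 -0.016 -0.394
  outer loop
   vertex 2.5 4.5 1.0
   vertex 4.0 4.5 4.5
   vertex 3.5 0.5 3.5
  endloop
 endfacet
 facet normal 0.683 -0.256 -0.683
  outer loop
   vertex 2.5 4.5 1.0
   vertex 3.5 0.5 3.5
   vertex 0.5 0.5 0.5
  endloop
 endfacet
 facet normal -0.646 0.705 0.294
  outer loop
   vertex 2.0 3.5 2.5
   vertex 0.5 1.5 4.0
   vertex 4.0 4.5 4.5
  endloop
 endfacet
 facet normal -0.688 0.688 0.229
  outer loop
   vertex 2.0 3.5 2.5
   vertex 2.5 4.5 1.0
   vertex 0.5 1.5 4.0
  endloop
 endfacet
 facet normal -0.634 0.724 0.272
  outer loop
   vertex 2.0 3.5 2.5
   vertex 4.0 4.5 4.5
   vertex 2.5 4.5 1.0
  endloop
 endfacet
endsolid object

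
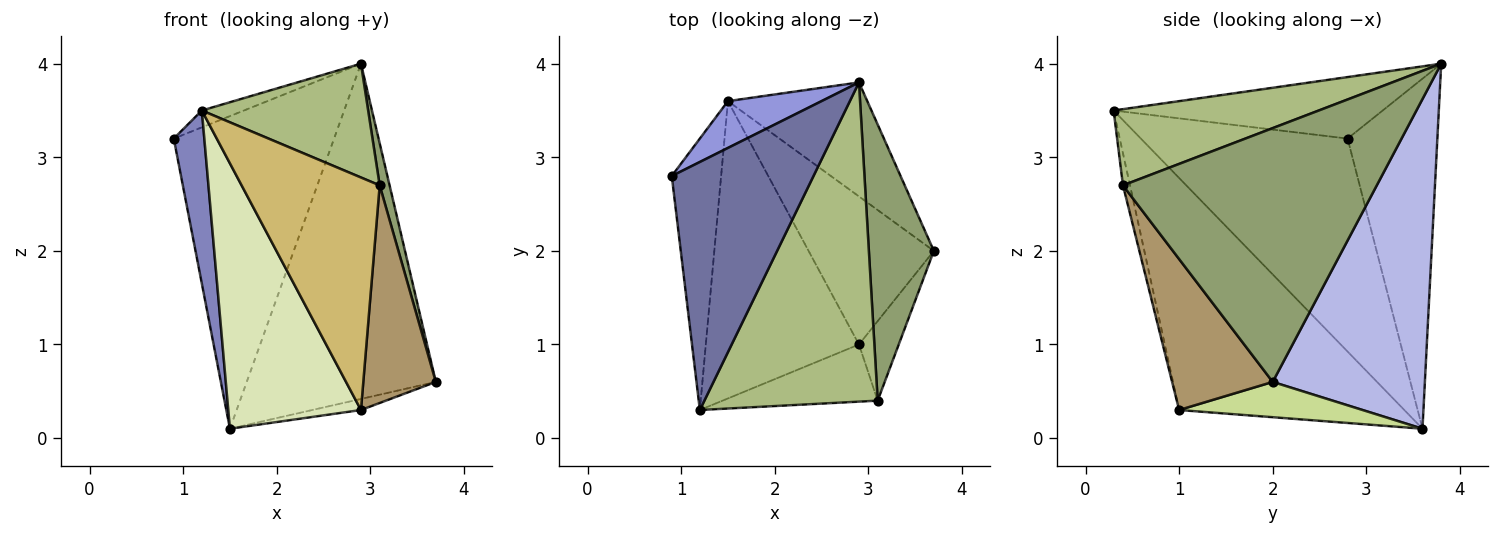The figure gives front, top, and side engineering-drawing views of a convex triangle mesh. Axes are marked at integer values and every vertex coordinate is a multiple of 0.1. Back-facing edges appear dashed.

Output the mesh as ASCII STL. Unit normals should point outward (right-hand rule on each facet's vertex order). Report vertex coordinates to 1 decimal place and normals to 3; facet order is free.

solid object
 facet normal -0.397 0.062 0.916
  outer loop
   vertex 2.9 3.8 4.0
   vertex 0.9 2.8 3.2
   vertex 1.2 0.3 3.5
  endloop
 endfacet
 facet normal -0.964 -0.143 -0.223
  outer loop
   vertex 1.5 3.6 0.1
   vertex 1.2 0.3 3.5
   vertex 0.9 2.8 3.2
  endloop
 endfacet
 facet normal -0.484 0.865 0.130
  outer loop
   vertex 1.5 3.6 0.1
   vertex 0.9 2.8 3.2
   vertex 2.9 3.8 4.0
  endloop
 endfacet
 facet normal 0.606 0.753 -0.256
  outer loop
   vertex 1.5 3.6 0.1
   vertex 2.9 3.8 4.0
   vertex 3.7 2.0 0.6
  endloop
 endfacet
 facet normal 0.968 -0.038 0.248
  outer loop
   vertex 3.1 0.4 2.7
   vertex 3.7 2.0 0.6
   vertex 2.9 3.8 4.0
  endloop
 endfacet
 facet normal 0.383 -0.310 0.870
  outer loop
   vertex 3.1 0.4 2.7
   vertex 2.9 3.8 4.0
   vertex 1.2 0.3 3.5
  endloop
 endfacet
 facet normal 0.270 0.072 -0.960
  outer loop
   vertex 2.9 1.0 0.3
   vertex 1.5 3.6 0.1
   vertex 3.7 2.0 0.6
  endloop
 endfacet
 facet normal -0.749 -0.441 -0.494
  outer loop
   vertex 2.9 1.0 0.3
   vertex 1.2 0.3 3.5
   vertex 1.5 3.6 0.1
  endloop
 endfacet
 facet normal 0.793 -0.572 -0.209
  outer loop
   vertex 2.9 1.0 0.3
   vertex 3.7 2.0 0.6
   vertex 3.1 0.4 2.7
  endloop
 endfacet
 facet normal -0.049 -0.970 -0.238
  outer loop
   vertex 2.9 1.0 0.3
   vertex 3.1 0.4 2.7
   vertex 1.2 0.3 3.5
  endloop
 endfacet
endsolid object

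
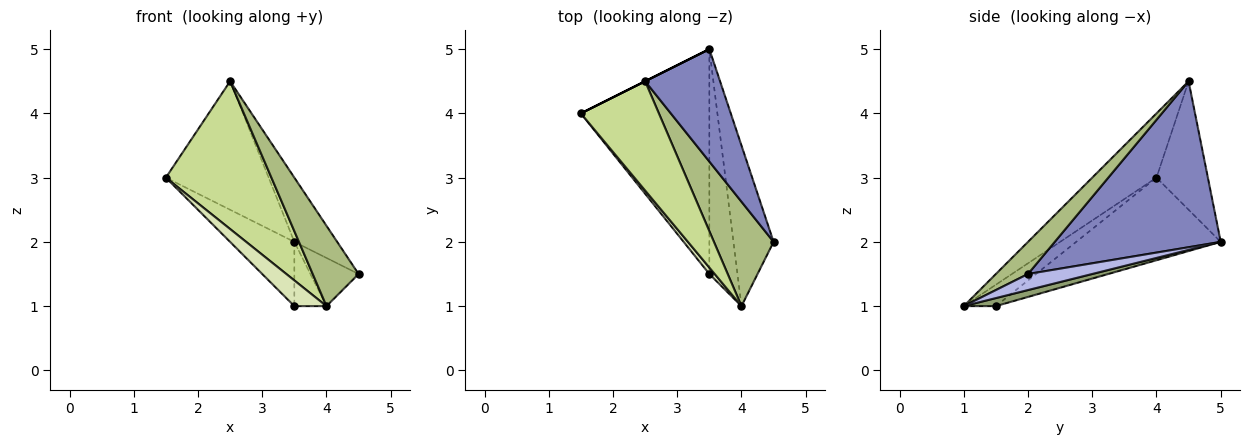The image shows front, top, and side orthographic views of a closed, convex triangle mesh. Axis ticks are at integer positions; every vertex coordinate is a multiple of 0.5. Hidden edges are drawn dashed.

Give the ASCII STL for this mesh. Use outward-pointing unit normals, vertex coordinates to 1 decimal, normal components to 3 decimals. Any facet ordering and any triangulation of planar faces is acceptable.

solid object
 facet normal -0.447 0.894 0.000
  outer loop
   vertex 2.5 4.5 4.5
   vertex 3.5 5.0 2.0
   vertex 1.5 4.0 3.0
  endloop
 endfacet
 facet normal 0.887 0.229 0.401
  outer loop
   vertex 2.5 4.5 4.5
   vertex 4.5 2.0 1.5
   vertex 3.5 5.0 2.0
  endloop
 endfacet
 facet normal -0.526 0.234 -0.818
  outer loop
   vertex 3.5 1.5 1.0
   vertex 1.5 4.0 3.0
   vertex 3.5 5.0 2.0
  endloop
 endfacet
 facet normal 0.358 0.268 -0.894
  outer loop
   vertex 4.0 1.0 1.0
   vertex 3.5 5.0 2.0
   vertex 4.5 2.0 1.5
  endloop
 endfacet
 facet normal 0.265 0.265 -0.927
  outer loop
   vertex 4.0 1.0 1.0
   vertex 3.5 1.5 1.0
   vertex 3.5 5.0 2.0
  endloop
 endfacet
 facet normal 0.393 -0.561 0.729
  outer loop
   vertex 4.0 1.0 1.0
   vertex 4.5 2.0 1.5
   vertex 2.5 4.5 4.5
  endloop
 endfacet
 facet normal -0.440 -0.722 0.534
  outer loop
   vertex 4.0 1.0 1.0
   vertex 2.5 4.5 4.5
   vertex 1.5 4.0 3.0
  endloop
 endfacet
 facet normal -0.696 -0.696 0.174
  outer loop
   vertex 4.0 1.0 1.0
   vertex 1.5 4.0 3.0
   vertex 3.5 1.5 1.0
  endloop
 endfacet
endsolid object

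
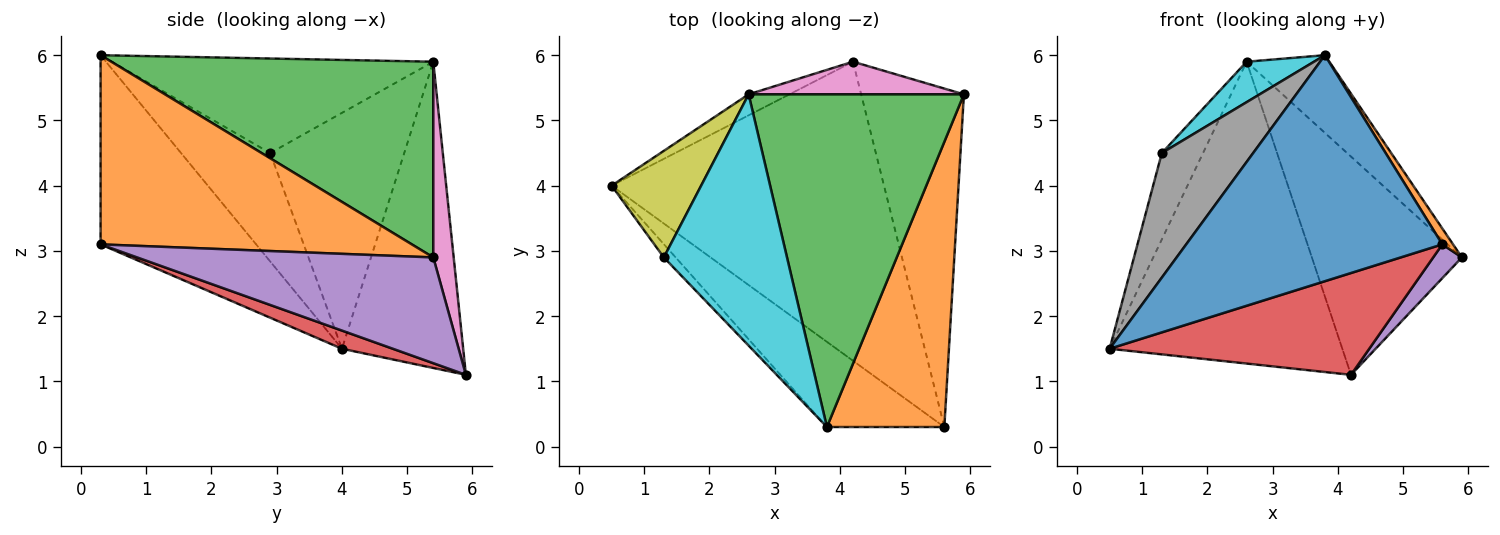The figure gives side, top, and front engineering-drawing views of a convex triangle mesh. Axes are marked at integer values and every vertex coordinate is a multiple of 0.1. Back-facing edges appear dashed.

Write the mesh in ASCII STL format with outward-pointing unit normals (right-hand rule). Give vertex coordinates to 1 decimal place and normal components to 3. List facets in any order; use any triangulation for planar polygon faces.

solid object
 facet normal -0.494 -0.814 -0.307
  outer loop
   vertex 3.8 0.3 6.0
   vertex 0.5 4.0 1.5
   vertex 5.6 0.3 3.1
  endloop
 endfacet
 facet normal 0.849 -0.029 0.527
  outer loop
   vertex 3.8 0.3 6.0
   vertex 5.6 0.3 3.1
   vertex 5.9 5.4 2.9
  endloop
 endfacet
 facet normal 0.663 0.170 0.729
  outer loop
   vertex 2.6 5.4 5.9
   vertex 3.8 0.3 6.0
   vertex 5.9 5.4 2.9
  endloop
 endfacet
 facet normal 0.063 -0.322 -0.945
  outer loop
   vertex 4.2 5.9 1.1
   vertex 5.6 0.3 3.1
   vertex 0.5 4.0 1.5
  endloop
 endfacet
 facet normal 0.716 -0.069 -0.695
  outer loop
   vertex 4.2 5.9 1.1
   vertex 5.9 5.4 2.9
   vertex 5.6 0.3 3.1
  endloop
 endfacet
 facet normal -0.461 0.885 -0.062
  outer loop
   vertex 4.2 5.9 1.1
   vertex 0.5 4.0 1.5
   vertex 2.6 5.4 5.9
  endloop
 endfacet
 facet normal 0.133 0.980 0.146
  outer loop
   vertex 4.2 5.9 1.1
   vertex 2.6 5.4 5.9
   vertex 5.9 5.4 2.9
  endloop
 endfacet
 facet normal -0.697 -0.714 -0.076
  outer loop
   vertex 1.3 2.9 4.5
   vertex 0.5 4.0 1.5
   vertex 3.8 0.3 6.0
  endloop
 endfacet
 facet normal -0.899 0.276 0.341
  outer loop
   vertex 1.3 2.9 4.5
   vertex 2.6 5.4 5.9
   vertex 0.5 4.0 1.5
  endloop
 endfacet
 facet normal -0.604 -0.127 0.787
  outer loop
   vertex 1.3 2.9 4.5
   vertex 3.8 0.3 6.0
   vertex 2.6 5.4 5.9
  endloop
 endfacet
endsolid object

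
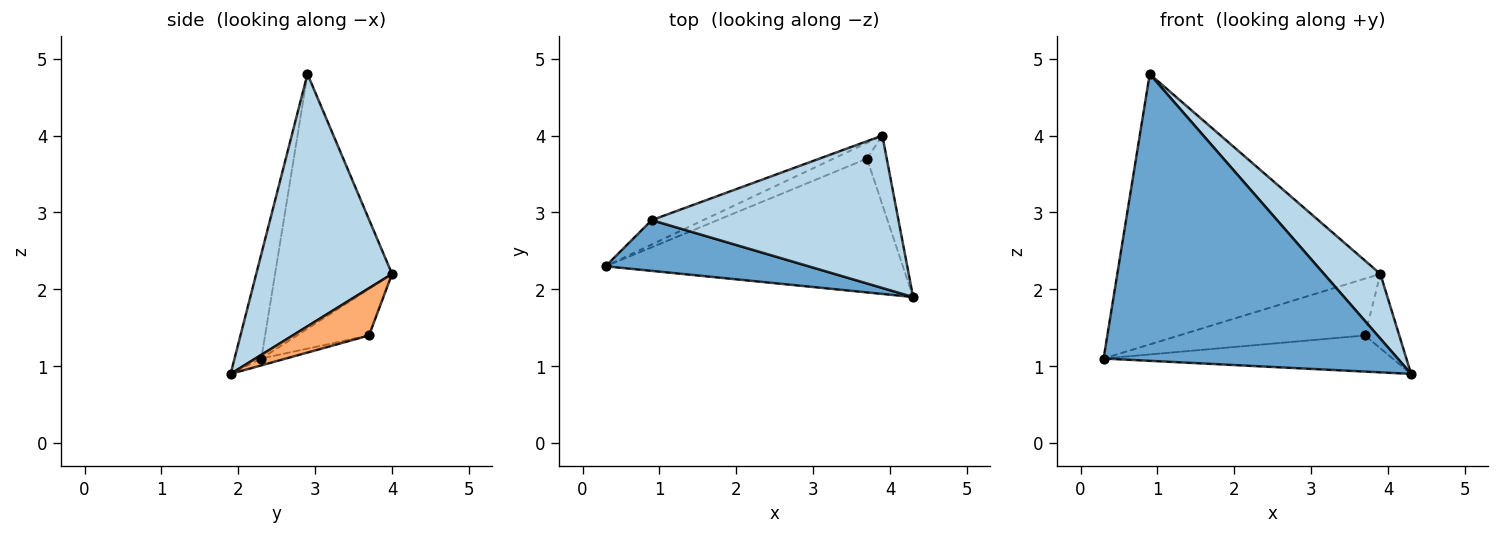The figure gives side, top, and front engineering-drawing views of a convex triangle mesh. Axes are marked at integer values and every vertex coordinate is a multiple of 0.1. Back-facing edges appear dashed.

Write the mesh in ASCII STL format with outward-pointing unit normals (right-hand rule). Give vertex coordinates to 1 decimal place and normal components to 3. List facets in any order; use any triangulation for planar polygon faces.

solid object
 facet normal -0.089 -0.981 0.174
  outer loop
   vertex 0.9 2.9 4.8
   vertex 0.3 2.3 1.1
   vertex 4.3 1.9 0.9
  endloop
 endfacet
 facet normal -0.405 0.911 -0.082
  outer loop
   vertex 0.9 2.9 4.8
   vertex 3.9 4.0 2.2
   vertex 0.3 2.3 1.1
  endloop
 endfacet
 facet normal 0.685 -0.284 0.670
  outer loop
   vertex 0.9 2.9 4.8
   vertex 4.3 1.9 0.9
   vertex 3.9 4.0 2.2
  endloop
 endfacet
 facet normal -0.022 0.261 -0.965
  outer loop
   vertex 3.7 3.7 1.4
   vertex 4.3 1.9 0.9
   vertex 0.3 2.3 1.1
  endloop
 endfacet
 facet normal -0.350 0.903 -0.251
  outer loop
   vertex 3.7 3.7 1.4
   vertex 0.3 2.3 1.1
   vertex 3.9 4.0 2.2
  endloop
 endfacet
 facet normal 0.852 0.383 -0.357
  outer loop
   vertex 3.7 3.7 1.4
   vertex 3.9 4.0 2.2
   vertex 4.3 1.9 0.9
  endloop
 endfacet
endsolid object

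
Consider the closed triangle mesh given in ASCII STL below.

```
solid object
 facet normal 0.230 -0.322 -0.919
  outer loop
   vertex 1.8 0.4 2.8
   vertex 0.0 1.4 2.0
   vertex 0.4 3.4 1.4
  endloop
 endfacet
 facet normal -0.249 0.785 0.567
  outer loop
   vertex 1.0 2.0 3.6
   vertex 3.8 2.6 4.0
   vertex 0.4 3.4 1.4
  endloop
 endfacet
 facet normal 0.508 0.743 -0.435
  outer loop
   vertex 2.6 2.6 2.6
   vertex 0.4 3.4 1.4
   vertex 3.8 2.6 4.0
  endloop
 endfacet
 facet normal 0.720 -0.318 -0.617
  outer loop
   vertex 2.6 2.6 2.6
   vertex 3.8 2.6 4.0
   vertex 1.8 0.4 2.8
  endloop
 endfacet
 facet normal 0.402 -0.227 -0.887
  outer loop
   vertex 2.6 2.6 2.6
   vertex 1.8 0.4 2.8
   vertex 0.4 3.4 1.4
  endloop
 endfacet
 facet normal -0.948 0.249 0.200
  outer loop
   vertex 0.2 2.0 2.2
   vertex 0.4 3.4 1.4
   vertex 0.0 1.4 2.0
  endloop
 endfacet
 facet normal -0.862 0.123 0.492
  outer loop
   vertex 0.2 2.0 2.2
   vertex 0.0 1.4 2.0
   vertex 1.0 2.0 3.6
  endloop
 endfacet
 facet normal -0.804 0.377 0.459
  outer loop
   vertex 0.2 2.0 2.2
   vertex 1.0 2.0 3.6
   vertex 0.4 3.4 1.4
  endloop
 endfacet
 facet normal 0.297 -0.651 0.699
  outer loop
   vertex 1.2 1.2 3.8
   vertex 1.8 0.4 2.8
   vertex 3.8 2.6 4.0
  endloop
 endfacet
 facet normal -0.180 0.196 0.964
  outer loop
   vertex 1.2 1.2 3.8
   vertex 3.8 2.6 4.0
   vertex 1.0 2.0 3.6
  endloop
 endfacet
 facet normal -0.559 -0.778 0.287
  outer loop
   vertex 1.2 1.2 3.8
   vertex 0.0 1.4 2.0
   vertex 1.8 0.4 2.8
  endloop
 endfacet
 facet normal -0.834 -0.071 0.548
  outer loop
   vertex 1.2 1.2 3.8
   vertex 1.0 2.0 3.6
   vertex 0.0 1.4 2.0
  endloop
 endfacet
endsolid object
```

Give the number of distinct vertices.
8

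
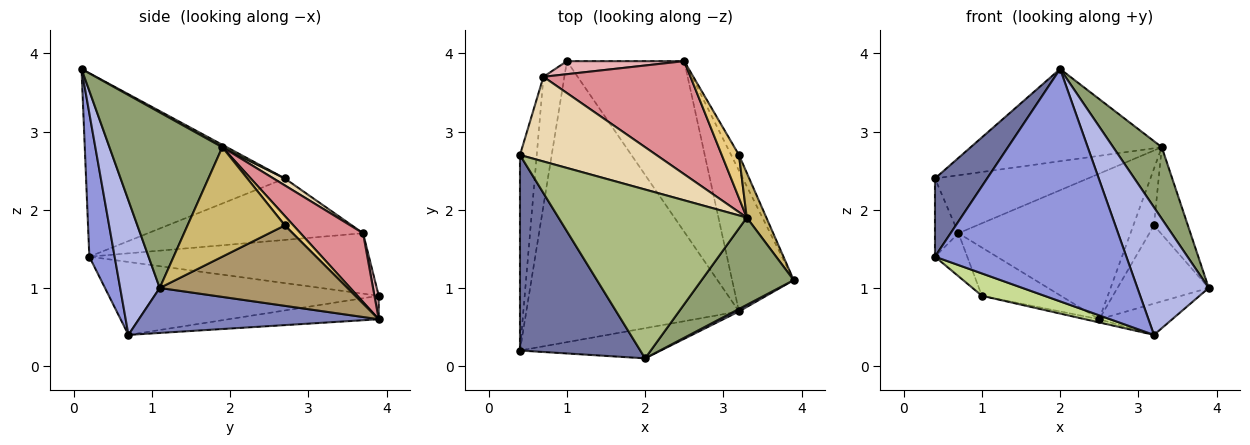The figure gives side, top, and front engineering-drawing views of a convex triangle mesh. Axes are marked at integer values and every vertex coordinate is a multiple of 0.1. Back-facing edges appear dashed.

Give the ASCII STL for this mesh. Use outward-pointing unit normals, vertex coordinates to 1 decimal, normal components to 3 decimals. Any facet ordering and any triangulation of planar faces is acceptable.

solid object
 facet normal -0.817 -0.214 0.536
  outer loop
   vertex 0.4 2.7 2.4
   vertex 0.4 0.2 1.4
   vertex 2.0 0.1 3.8
  endloop
 endfacet
 facet normal 0.580 0.177 -0.795
  outer loop
   vertex 3.2 0.7 0.4
   vertex 2.5 3.9 0.6
   vertex 3.9 1.1 1.0
  endloop
 endfacet
 facet normal 0.130 -0.983 -0.128
  outer loop
   vertex 3.2 0.7 0.4
   vertex 2.0 0.1 3.8
   vertex 0.4 0.2 1.4
  endloop
 endfacet
 facet normal 0.485 -0.874 0.017
  outer loop
   vertex 3.2 0.7 0.4
   vertex 3.9 1.1 1.0
   vertex 2.0 0.1 3.8
  endloop
 endfacet
 facet normal 0.827 -0.356 0.434
  outer loop
   vertex 3.3 1.9 2.8
   vertex 2.0 0.1 3.8
   vertex 3.9 1.1 1.0
  endloop
 endfacet
 facet normal 0.011 0.479 0.878
  outer loop
   vertex 3.3 1.9 2.8
   vertex 0.4 2.7 2.4
   vertex 2.0 0.1 3.8
  endloop
 endfacet
 facet normal -0.323 -0.075 -0.943
  outer loop
   vertex 1.0 3.9 0.9
   vertex 3.2 0.7 0.4
   vertex 0.4 0.2 1.4
  endloop
 endfacet
 facet normal -0.196 0.018 -0.980
  outer loop
   vertex 1.0 3.9 0.9
   vertex 2.5 3.9 0.6
   vertex 3.2 0.7 0.4
  endloop
 endfacet
 facet normal 0.896 0.436 -0.087
  outer loop
   vertex 3.2 2.7 1.8
   vertex 3.9 1.1 1.0
   vertex 2.5 3.9 0.6
  endloop
 endfacet
 facet normal 0.931 0.324 0.166
  outer loop
   vertex 3.2 2.7 1.8
   vertex 3.3 1.9 2.8
   vertex 3.9 1.1 1.0
  endloop
 endfacet
 facet normal 0.313 0.757 0.574
  outer loop
   vertex 3.2 2.7 1.8
   vertex 2.5 3.9 0.6
   vertex 3.3 1.9 2.8
  endloop
 endfacet
 facet normal 0.042 0.564 0.824
  outer loop
   vertex 0.7 3.7 1.7
   vertex 0.4 2.7 2.4
   vertex 3.3 1.9 2.8
  endloop
 endfacet
 facet normal -0.959 0.105 -0.262
  outer loop
   vertex 0.7 3.7 1.7
   vertex 0.4 0.2 1.4
   vertex 0.4 2.7 2.4
  endloop
 endfacet
 facet normal -0.939 0.108 -0.325
  outer loop
   vertex 0.7 3.7 1.7
   vertex 1.0 3.9 0.9
   vertex 0.4 0.2 1.4
  endloop
 endfacet
 facet normal 0.276 0.759 0.590
  outer loop
   vertex 0.7 3.7 1.7
   vertex 3.3 1.9 2.8
   vertex 2.5 3.9 0.6
  endloop
 endfacet
 facet normal 0.052 0.964 0.261
  outer loop
   vertex 0.7 3.7 1.7
   vertex 2.5 3.9 0.6
   vertex 1.0 3.9 0.9
  endloop
 endfacet
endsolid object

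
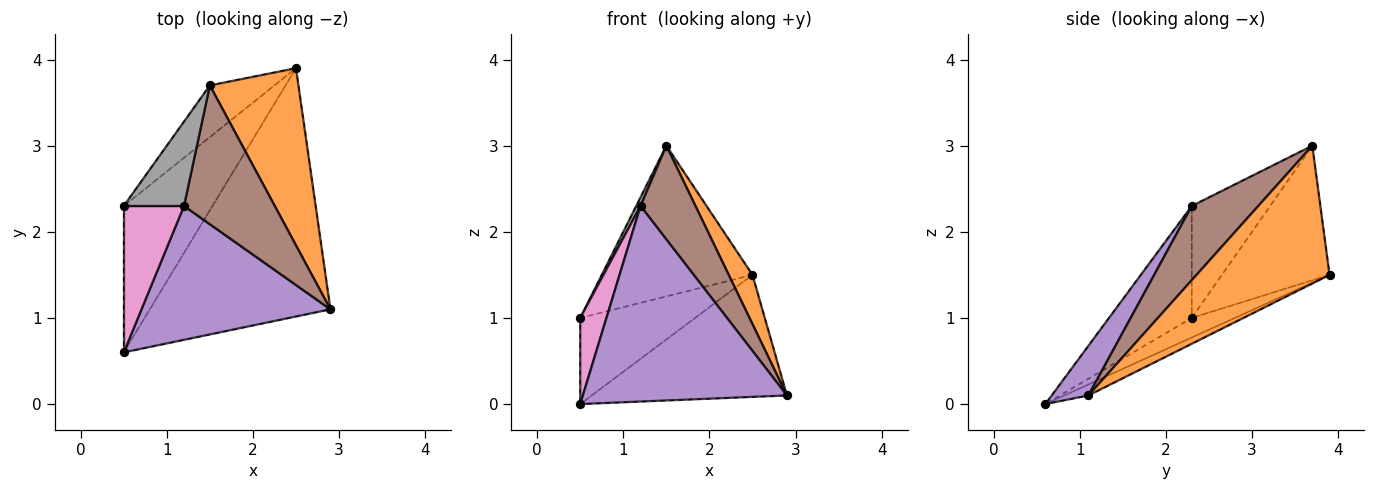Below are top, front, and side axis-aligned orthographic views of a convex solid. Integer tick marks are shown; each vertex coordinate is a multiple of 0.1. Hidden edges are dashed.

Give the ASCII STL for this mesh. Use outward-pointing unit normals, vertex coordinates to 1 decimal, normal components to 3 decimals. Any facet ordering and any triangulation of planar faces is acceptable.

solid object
 facet normal -0.054 0.440 -0.896
  outer loop
   vertex 2.5 3.9 1.5
   vertex 2.9 1.1 0.1
   vertex 0.5 0.6 0.0
  endloop
 endfacet
 facet normal 0.832 -0.149 0.535
  outer loop
   vertex 2.5 3.9 1.5
   vertex 1.5 3.7 3.0
   vertex 2.9 1.1 0.1
  endloop
 endfacet
 facet normal -0.187 0.498 -0.847
  outer loop
   vertex 0.5 2.3 1.0
   vertex 2.5 3.9 1.5
   vertex 0.5 0.6 0.0
  endloop
 endfacet
 facet normal -0.560 0.784 -0.269
  outer loop
   vertex 0.5 2.3 1.0
   vertex 1.5 3.7 3.0
   vertex 2.5 3.9 1.5
  endloop
 endfacet
 facet normal 0.147 -0.816 0.559
  outer loop
   vertex 1.2 2.3 2.3
   vertex 0.5 0.6 0.0
   vertex 2.9 1.1 0.1
  endloop
 endfacet
 facet normal 0.561 -0.463 0.686
  outer loop
   vertex 1.2 2.3 2.3
   vertex 2.9 1.1 0.1
   vertex 1.5 3.7 3.0
  endloop
 endfacet
 facet normal -0.848 -0.269 0.457
  outer loop
   vertex 1.2 2.3 2.3
   vertex 0.5 2.3 1.0
   vertex 0.5 0.6 0.0
  endloop
 endfacet
 facet normal -0.879 -0.048 0.474
  outer loop
   vertex 1.2 2.3 2.3
   vertex 1.5 3.7 3.0
   vertex 0.5 2.3 1.0
  endloop
 endfacet
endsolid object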